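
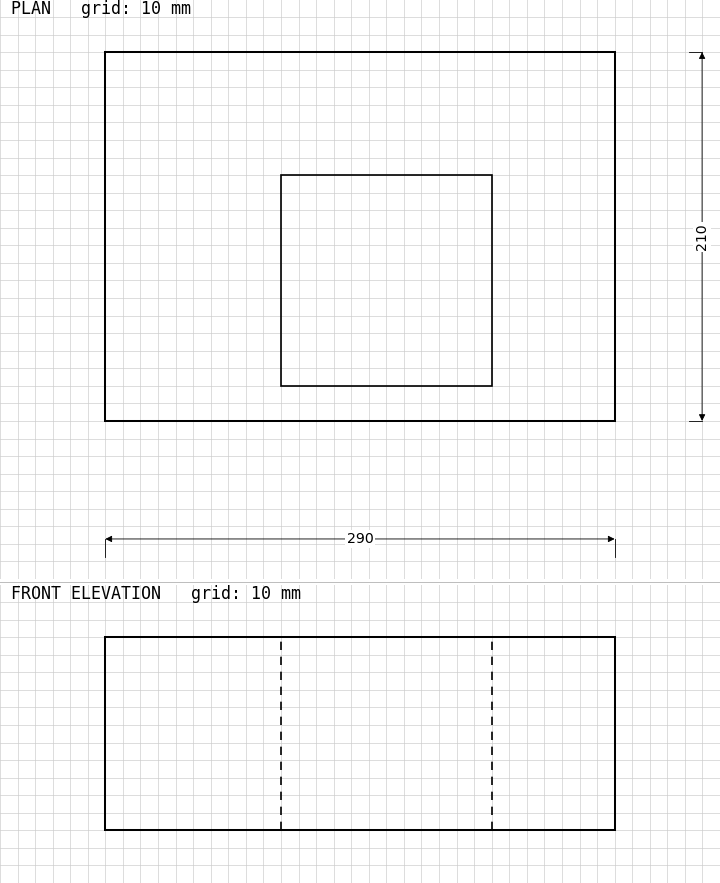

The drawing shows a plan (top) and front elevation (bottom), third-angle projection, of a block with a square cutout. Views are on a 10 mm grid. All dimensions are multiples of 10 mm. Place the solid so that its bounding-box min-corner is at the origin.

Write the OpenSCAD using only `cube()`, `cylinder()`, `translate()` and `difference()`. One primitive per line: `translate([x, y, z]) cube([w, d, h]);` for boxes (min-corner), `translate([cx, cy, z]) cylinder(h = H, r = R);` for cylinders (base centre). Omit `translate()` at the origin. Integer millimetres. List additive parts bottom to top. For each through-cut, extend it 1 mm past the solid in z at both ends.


difference() {
  cube([290, 210, 110]);
  translate([100, 20, -1]) cube([120, 120, 112]);
}


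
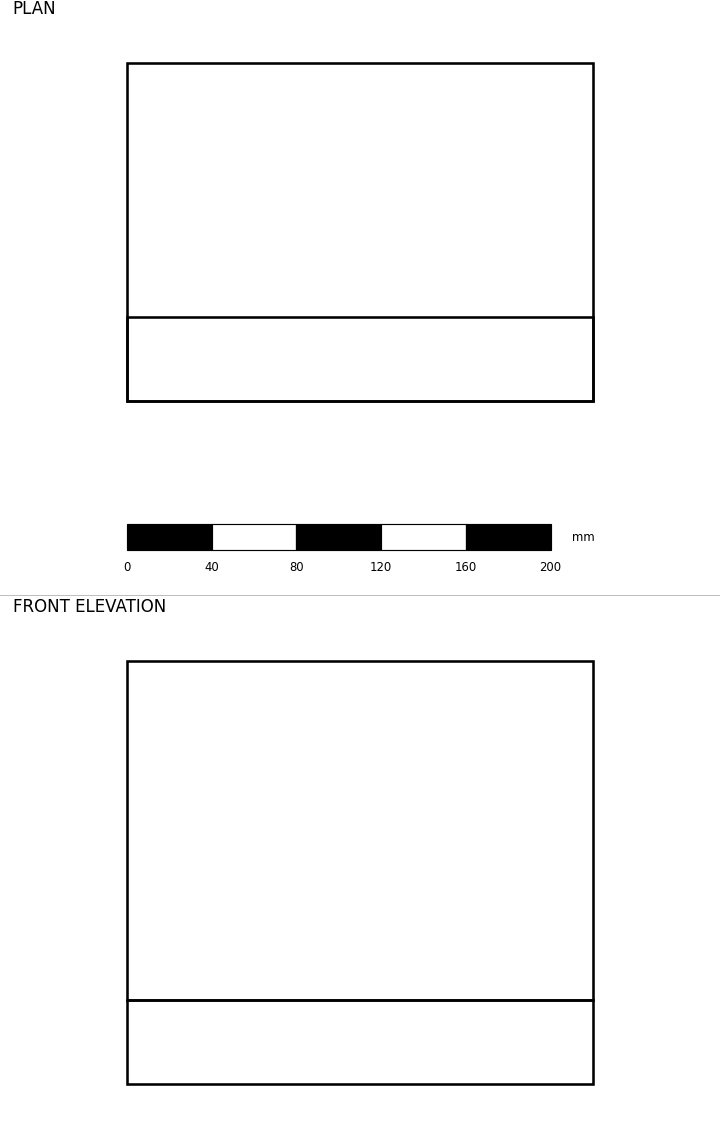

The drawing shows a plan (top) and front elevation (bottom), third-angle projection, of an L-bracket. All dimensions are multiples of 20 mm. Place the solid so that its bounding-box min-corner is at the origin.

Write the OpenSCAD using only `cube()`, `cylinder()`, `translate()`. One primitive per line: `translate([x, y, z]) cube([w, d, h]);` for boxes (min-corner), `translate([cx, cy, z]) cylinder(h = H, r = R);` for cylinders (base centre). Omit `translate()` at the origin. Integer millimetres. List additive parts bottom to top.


cube([220, 160, 40]);
translate([0, 0, 40]) cube([220, 40, 160]);


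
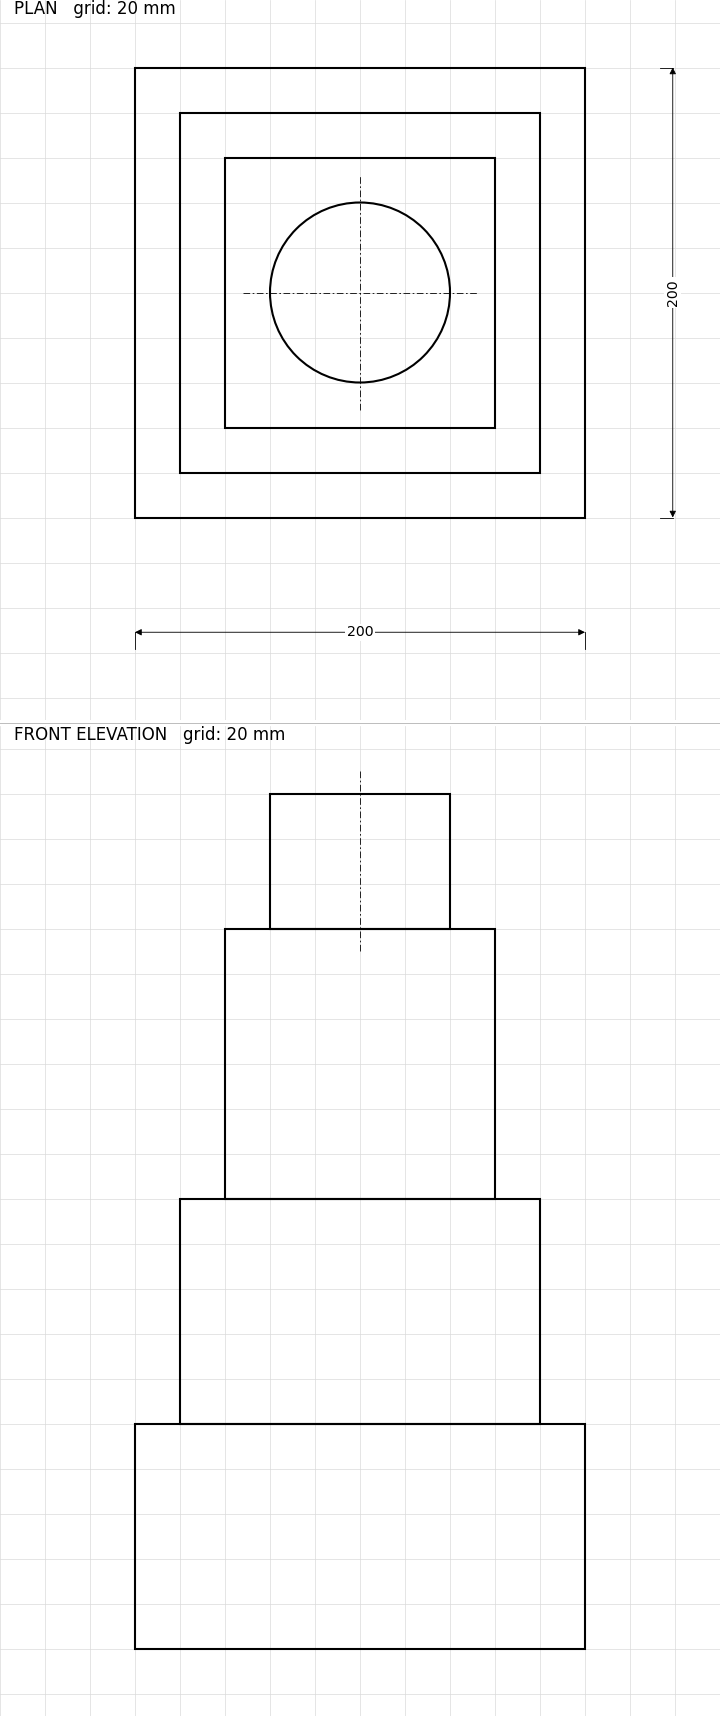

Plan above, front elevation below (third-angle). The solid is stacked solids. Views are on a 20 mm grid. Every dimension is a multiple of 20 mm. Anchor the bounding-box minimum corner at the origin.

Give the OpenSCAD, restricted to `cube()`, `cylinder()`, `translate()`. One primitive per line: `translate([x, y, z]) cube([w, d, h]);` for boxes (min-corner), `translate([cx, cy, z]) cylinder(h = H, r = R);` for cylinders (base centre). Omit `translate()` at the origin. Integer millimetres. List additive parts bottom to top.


cube([200, 200, 100]);
translate([20, 20, 100]) cube([160, 160, 100]);
translate([40, 40, 200]) cube([120, 120, 120]);
translate([100, 100, 320]) cylinder(h = 60, r = 40);


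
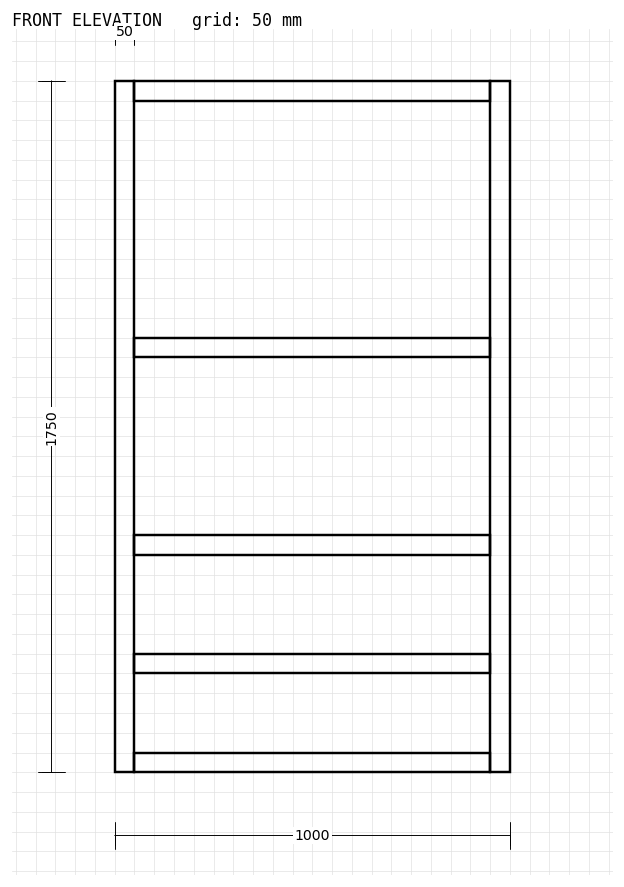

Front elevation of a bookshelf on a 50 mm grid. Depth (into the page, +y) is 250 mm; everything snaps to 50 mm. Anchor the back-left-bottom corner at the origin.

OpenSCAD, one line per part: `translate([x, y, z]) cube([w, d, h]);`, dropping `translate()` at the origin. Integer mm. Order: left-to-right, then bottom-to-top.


cube([50, 250, 1750]);
translate([50, 0, 0]) cube([900, 250, 50]);
translate([50, 0, 250]) cube([900, 250, 50]);
translate([50, 0, 550]) cube([900, 250, 50]);
translate([50, 0, 1050]) cube([900, 250, 50]);
translate([50, 0, 1700]) cube([900, 250, 50]);
translate([950, 0, 0]) cube([50, 250, 1750]);


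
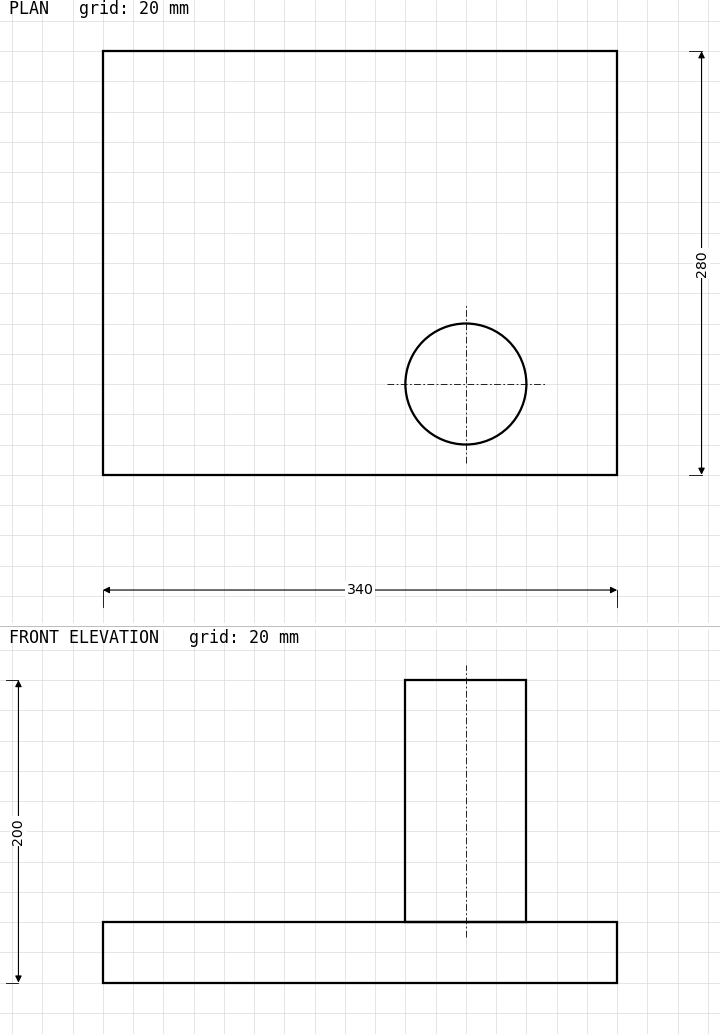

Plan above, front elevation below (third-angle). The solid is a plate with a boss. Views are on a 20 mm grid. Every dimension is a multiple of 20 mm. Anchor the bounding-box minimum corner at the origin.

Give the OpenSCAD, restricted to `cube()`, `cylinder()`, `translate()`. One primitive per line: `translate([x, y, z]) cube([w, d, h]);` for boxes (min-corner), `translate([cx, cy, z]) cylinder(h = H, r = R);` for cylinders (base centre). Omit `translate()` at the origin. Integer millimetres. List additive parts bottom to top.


cube([340, 280, 40]);
translate([240, 60, 40]) cylinder(h = 160, r = 40);


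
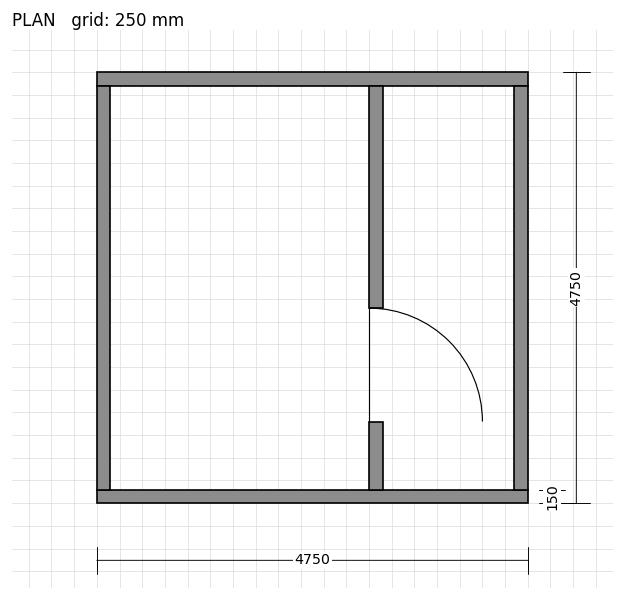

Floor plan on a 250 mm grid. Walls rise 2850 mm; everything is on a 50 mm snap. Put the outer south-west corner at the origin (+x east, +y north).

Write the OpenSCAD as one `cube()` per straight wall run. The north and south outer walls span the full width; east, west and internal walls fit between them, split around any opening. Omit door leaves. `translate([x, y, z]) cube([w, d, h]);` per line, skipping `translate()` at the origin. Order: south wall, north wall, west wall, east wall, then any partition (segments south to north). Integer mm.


cube([4750, 150, 2850]);
translate([0, 4600, 0]) cube([4750, 150, 2850]);
translate([0, 150, 0]) cube([150, 4450, 2850]);
translate([4600, 150, 0]) cube([150, 4450, 2850]);
translate([3000, 150, 0]) cube([150, 750, 2850]);
translate([3000, 2150, 0]) cube([150, 2450, 2850]);


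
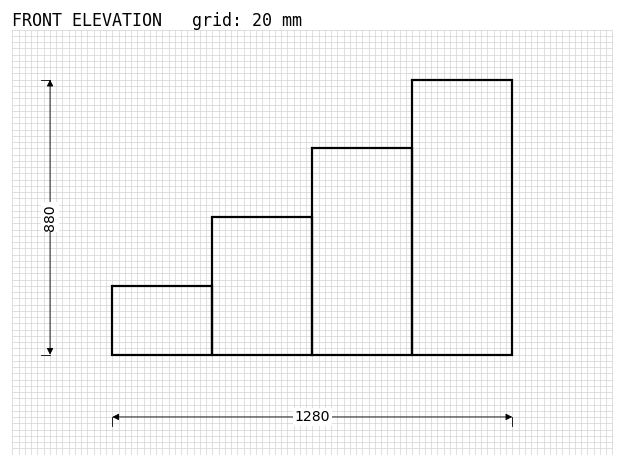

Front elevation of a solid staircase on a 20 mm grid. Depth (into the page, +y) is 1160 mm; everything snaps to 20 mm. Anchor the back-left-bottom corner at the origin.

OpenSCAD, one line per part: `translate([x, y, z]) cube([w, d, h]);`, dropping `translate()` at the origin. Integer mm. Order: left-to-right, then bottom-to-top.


cube([320, 1160, 220]);
translate([320, 0, 0]) cube([320, 1160, 440]);
translate([640, 0, 0]) cube([320, 1160, 660]);
translate([960, 0, 0]) cube([320, 1160, 880]);


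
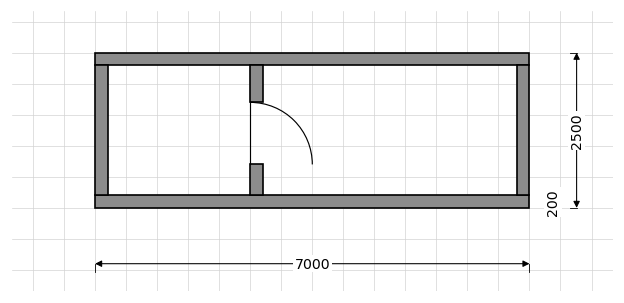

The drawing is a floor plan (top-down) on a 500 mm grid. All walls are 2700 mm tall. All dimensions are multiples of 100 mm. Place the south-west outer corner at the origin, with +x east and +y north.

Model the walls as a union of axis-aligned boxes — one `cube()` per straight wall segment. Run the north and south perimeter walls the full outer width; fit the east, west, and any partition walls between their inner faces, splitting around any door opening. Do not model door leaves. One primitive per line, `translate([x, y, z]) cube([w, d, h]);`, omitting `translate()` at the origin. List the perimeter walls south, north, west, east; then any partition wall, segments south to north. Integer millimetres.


cube([7000, 200, 2700]);
translate([0, 2300, 0]) cube([7000, 200, 2700]);
translate([0, 200, 0]) cube([200, 2100, 2700]);
translate([6800, 200, 0]) cube([200, 2100, 2700]);
translate([2500, 200, 0]) cube([200, 500, 2700]);
translate([2500, 1700, 0]) cube([200, 600, 2700]);


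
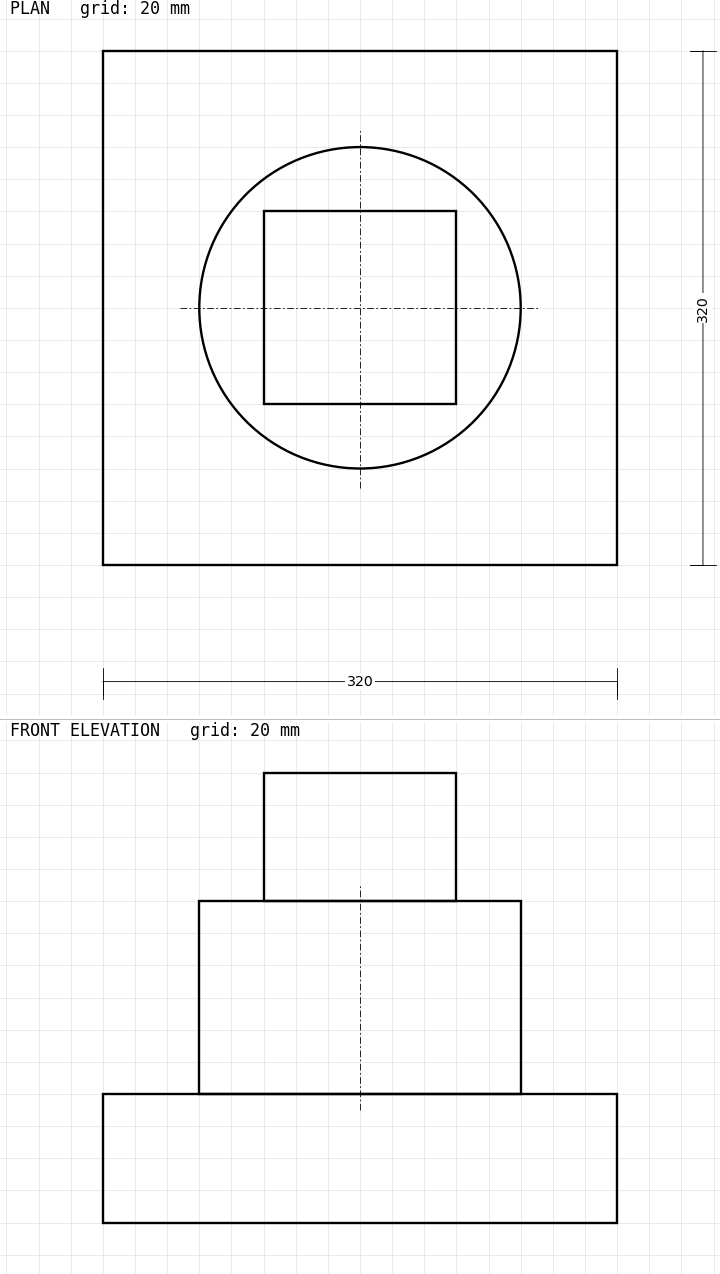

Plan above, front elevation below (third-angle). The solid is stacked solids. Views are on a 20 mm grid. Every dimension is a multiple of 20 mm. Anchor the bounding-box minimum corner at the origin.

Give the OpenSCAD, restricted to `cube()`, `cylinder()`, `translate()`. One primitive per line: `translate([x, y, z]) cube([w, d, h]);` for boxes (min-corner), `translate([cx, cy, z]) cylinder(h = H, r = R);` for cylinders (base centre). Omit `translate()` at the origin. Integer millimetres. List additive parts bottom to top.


cube([320, 320, 80]);
translate([160, 160, 80]) cylinder(h = 120, r = 100);
translate([100, 100, 200]) cube([120, 120, 80]);


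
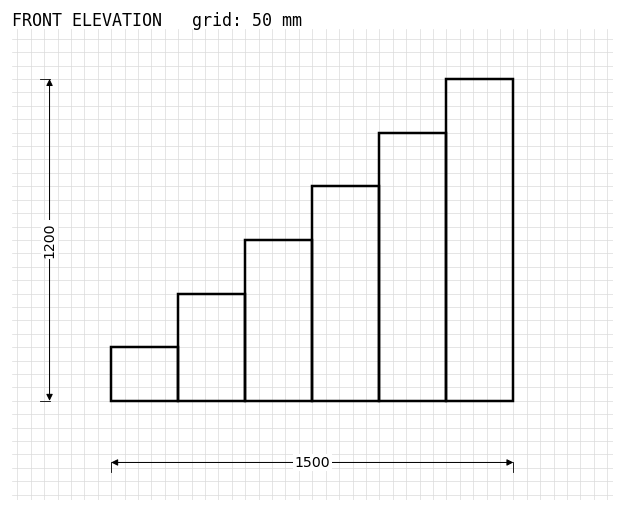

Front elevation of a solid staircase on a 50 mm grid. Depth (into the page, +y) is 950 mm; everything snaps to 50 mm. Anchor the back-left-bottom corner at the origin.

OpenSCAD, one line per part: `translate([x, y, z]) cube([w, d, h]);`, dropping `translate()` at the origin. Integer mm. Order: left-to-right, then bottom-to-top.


cube([250, 950, 200]);
translate([250, 0, 0]) cube([250, 950, 400]);
translate([500, 0, 0]) cube([250, 950, 600]);
translate([750, 0, 0]) cube([250, 950, 800]);
translate([1000, 0, 0]) cube([250, 950, 1000]);
translate([1250, 0, 0]) cube([250, 950, 1200]);


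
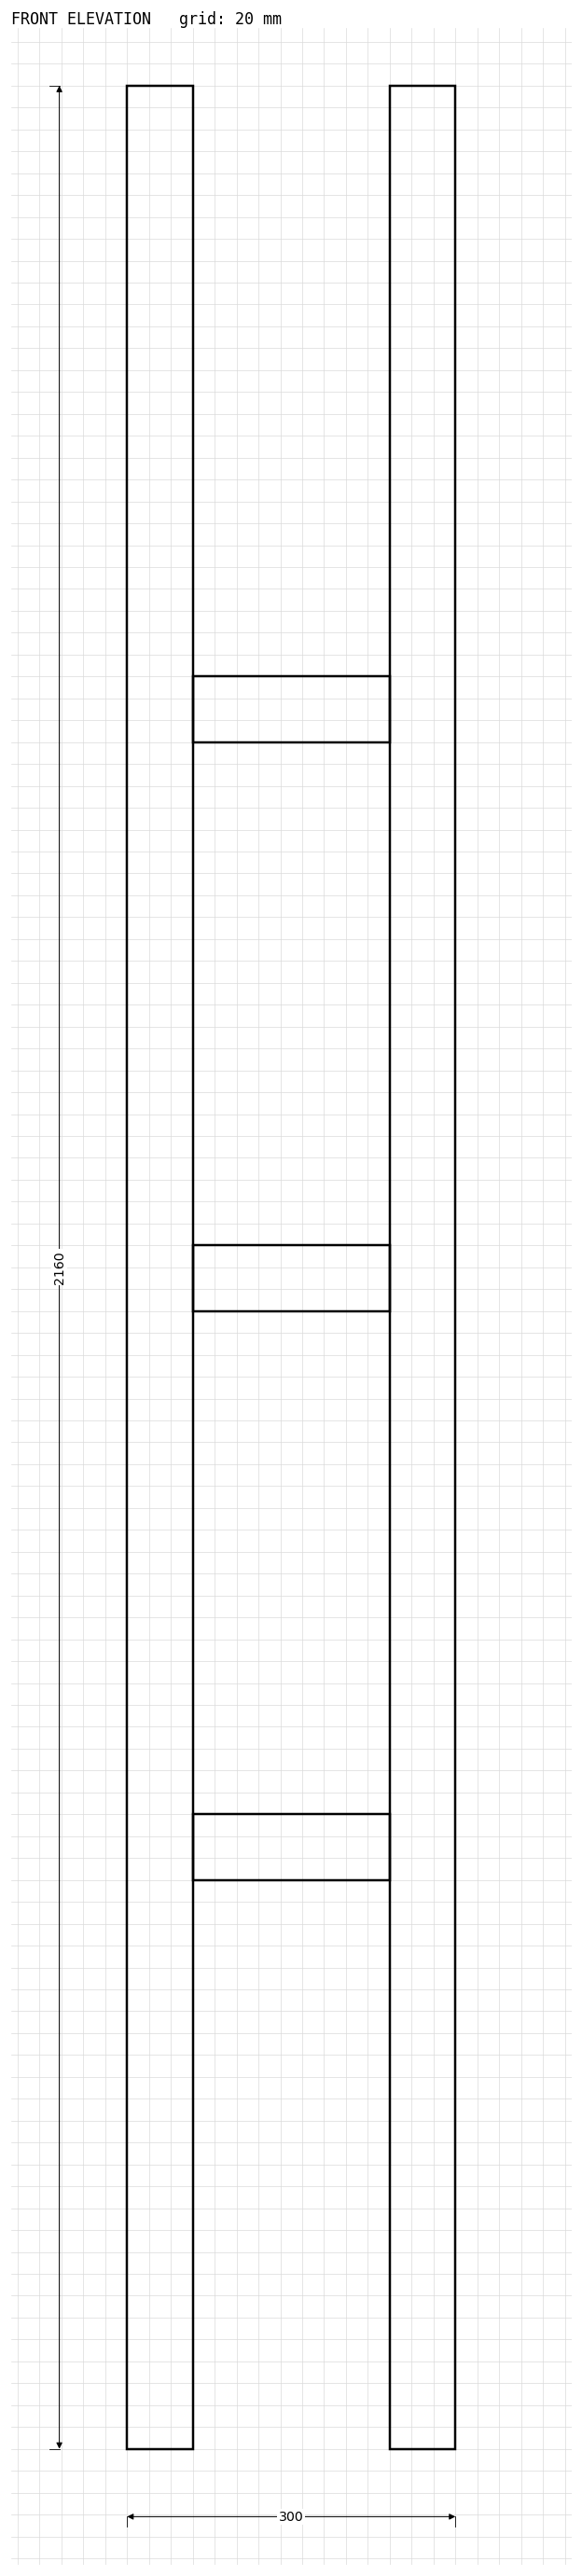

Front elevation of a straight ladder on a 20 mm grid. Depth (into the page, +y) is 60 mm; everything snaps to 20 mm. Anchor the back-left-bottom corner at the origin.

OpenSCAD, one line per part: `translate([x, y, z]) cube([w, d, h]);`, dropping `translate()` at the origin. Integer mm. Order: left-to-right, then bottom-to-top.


cube([60, 60, 2160]);
translate([60, 0, 520]) cube([180, 60, 60]);
translate([60, 0, 1040]) cube([180, 60, 60]);
translate([60, 0, 1560]) cube([180, 60, 60]);
translate([240, 0, 0]) cube([60, 60, 2160]);


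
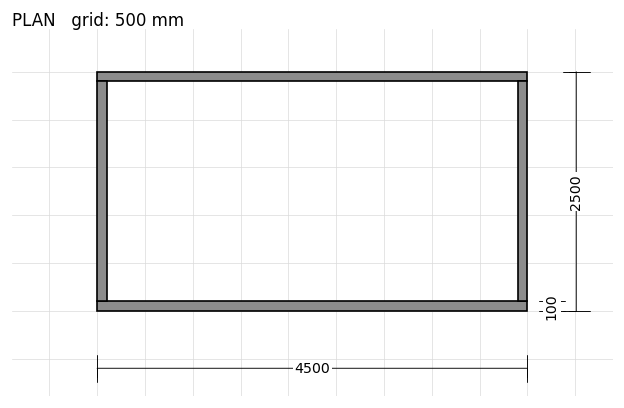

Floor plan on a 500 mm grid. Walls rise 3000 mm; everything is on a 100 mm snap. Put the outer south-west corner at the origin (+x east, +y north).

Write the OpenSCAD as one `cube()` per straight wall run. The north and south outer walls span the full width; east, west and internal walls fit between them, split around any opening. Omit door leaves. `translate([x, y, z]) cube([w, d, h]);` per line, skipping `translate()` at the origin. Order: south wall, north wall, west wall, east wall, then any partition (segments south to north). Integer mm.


cube([4500, 100, 3000]);
translate([0, 2400, 0]) cube([4500, 100, 3000]);
translate([0, 100, 0]) cube([100, 2300, 3000]);
translate([4400, 100, 0]) cube([100, 2300, 3000]);


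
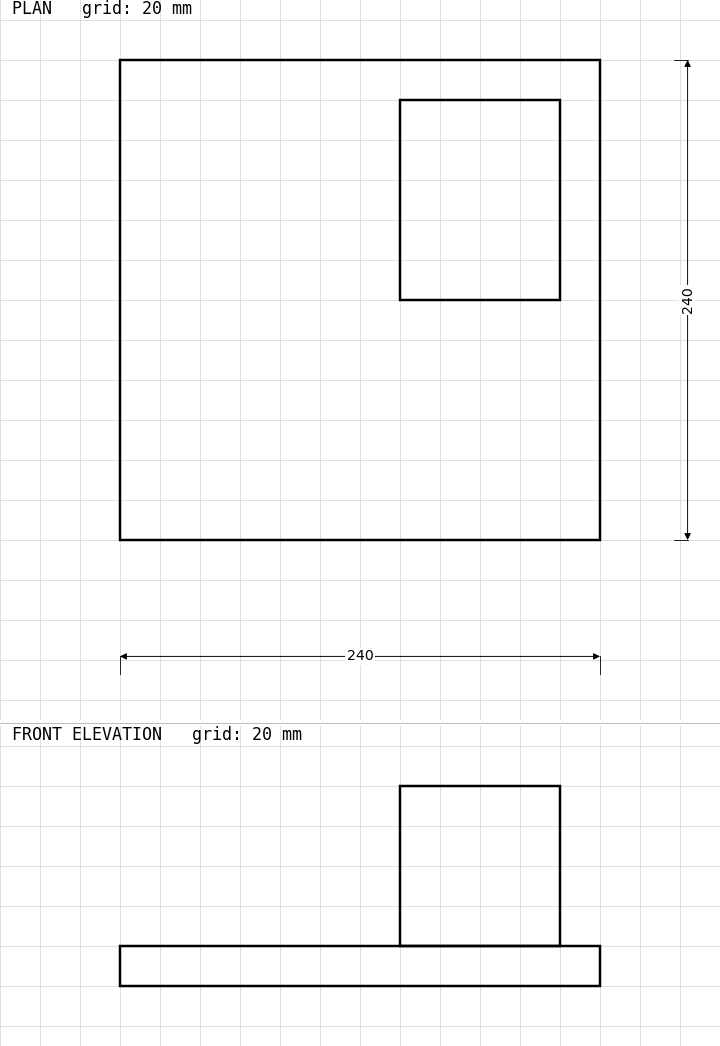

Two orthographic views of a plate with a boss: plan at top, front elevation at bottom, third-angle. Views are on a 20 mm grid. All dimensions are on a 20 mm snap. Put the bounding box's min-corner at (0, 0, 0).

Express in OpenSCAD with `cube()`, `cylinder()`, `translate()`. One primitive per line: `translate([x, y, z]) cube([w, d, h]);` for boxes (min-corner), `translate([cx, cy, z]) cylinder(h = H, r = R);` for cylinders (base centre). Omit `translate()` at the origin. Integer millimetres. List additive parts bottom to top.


cube([240, 240, 20]);
translate([140, 120, 20]) cube([80, 100, 80]);


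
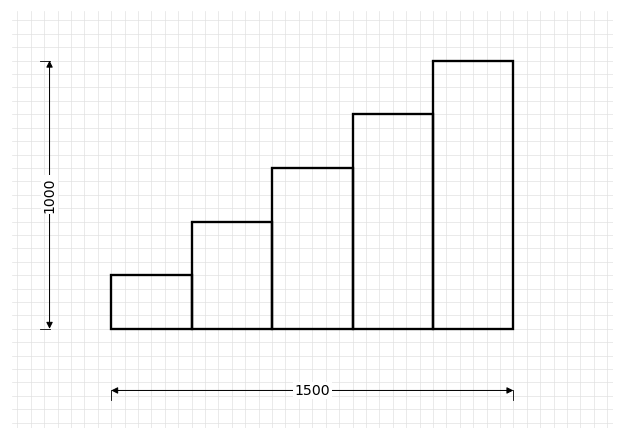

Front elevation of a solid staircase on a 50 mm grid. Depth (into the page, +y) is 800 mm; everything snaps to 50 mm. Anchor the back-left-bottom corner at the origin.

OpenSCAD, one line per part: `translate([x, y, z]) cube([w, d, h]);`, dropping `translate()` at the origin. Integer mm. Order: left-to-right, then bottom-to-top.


cube([300, 800, 200]);
translate([300, 0, 0]) cube([300, 800, 400]);
translate([600, 0, 0]) cube([300, 800, 600]);
translate([900, 0, 0]) cube([300, 800, 800]);
translate([1200, 0, 0]) cube([300, 800, 1000]);


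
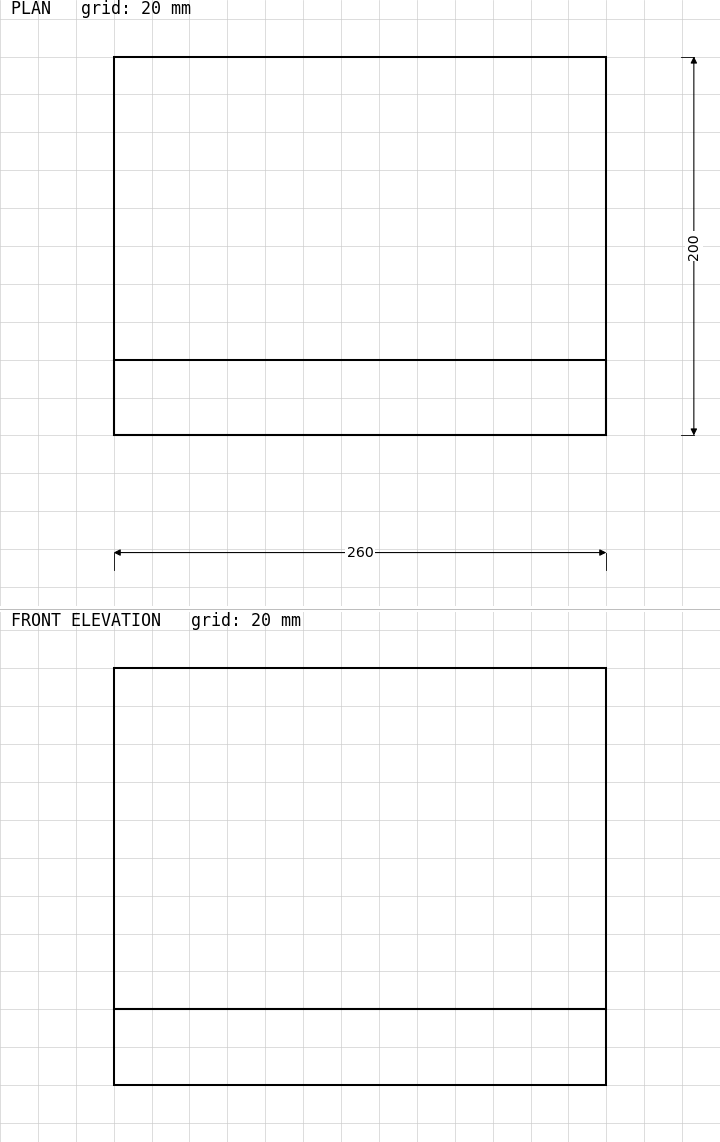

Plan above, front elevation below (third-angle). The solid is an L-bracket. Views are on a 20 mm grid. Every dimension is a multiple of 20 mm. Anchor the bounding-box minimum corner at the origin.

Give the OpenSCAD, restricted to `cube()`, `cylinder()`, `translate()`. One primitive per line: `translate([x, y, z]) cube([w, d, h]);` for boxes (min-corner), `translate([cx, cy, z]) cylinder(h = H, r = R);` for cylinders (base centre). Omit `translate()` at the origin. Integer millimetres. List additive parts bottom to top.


cube([260, 200, 40]);
translate([0, 0, 40]) cube([260, 40, 180]);


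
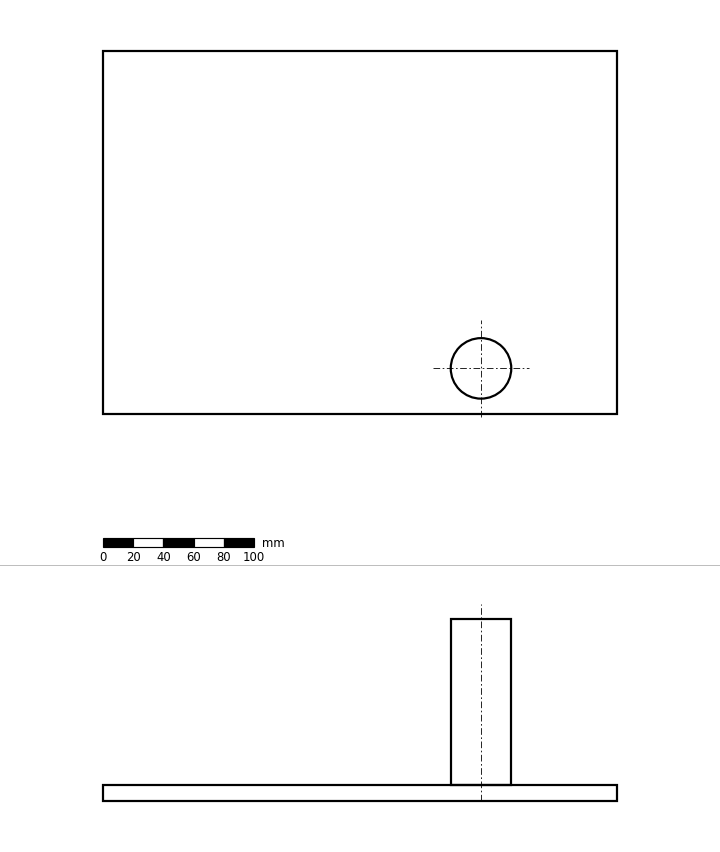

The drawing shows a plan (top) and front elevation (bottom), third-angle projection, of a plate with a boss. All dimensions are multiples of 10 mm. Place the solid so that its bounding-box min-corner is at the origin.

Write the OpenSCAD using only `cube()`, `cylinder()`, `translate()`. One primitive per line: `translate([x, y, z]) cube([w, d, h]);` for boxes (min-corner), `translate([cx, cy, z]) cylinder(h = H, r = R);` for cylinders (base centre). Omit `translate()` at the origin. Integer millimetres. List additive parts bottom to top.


cube([340, 240, 10]);
translate([250, 30, 10]) cylinder(h = 110, r = 20);


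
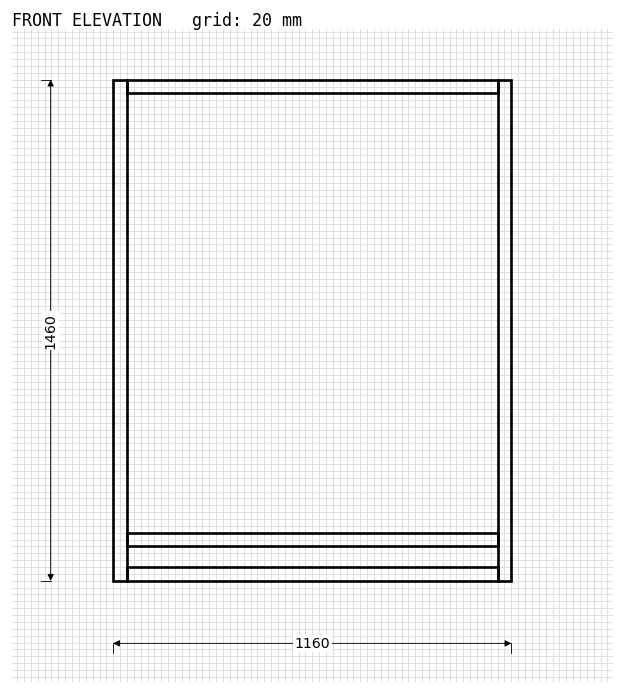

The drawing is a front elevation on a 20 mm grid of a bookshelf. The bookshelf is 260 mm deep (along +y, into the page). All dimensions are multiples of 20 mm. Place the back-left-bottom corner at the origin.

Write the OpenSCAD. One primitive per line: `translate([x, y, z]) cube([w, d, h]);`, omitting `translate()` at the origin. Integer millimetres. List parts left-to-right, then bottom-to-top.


cube([40, 260, 1460]);
translate([40, 0, 0]) cube([1080, 260, 40]);
translate([40, 0, 100]) cube([1080, 260, 40]);
translate([40, 0, 1420]) cube([1080, 260, 40]);
translate([1120, 0, 0]) cube([40, 260, 1460]);


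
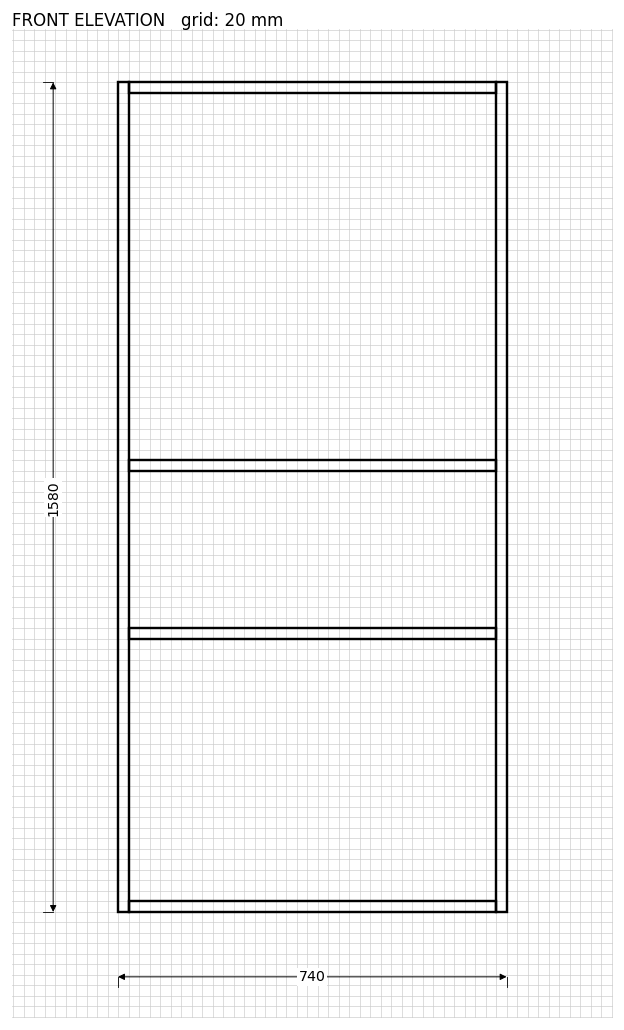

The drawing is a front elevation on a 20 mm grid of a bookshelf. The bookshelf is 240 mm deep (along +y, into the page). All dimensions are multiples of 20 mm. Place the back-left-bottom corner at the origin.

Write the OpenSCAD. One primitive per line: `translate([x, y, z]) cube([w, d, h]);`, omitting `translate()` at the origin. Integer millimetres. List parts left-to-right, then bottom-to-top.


cube([20, 240, 1580]);
translate([20, 0, 0]) cube([700, 240, 20]);
translate([20, 0, 520]) cube([700, 240, 20]);
translate([20, 0, 840]) cube([700, 240, 20]);
translate([20, 0, 1560]) cube([700, 240, 20]);
translate([720, 0, 0]) cube([20, 240, 1580]);


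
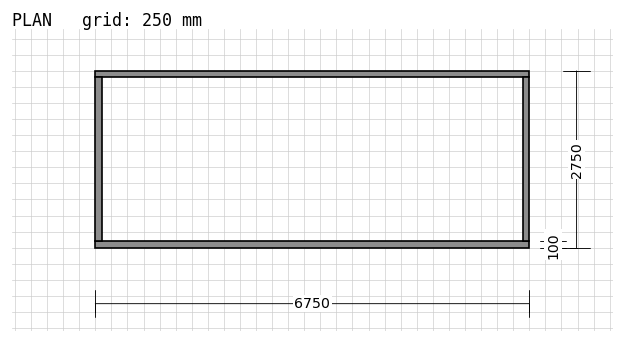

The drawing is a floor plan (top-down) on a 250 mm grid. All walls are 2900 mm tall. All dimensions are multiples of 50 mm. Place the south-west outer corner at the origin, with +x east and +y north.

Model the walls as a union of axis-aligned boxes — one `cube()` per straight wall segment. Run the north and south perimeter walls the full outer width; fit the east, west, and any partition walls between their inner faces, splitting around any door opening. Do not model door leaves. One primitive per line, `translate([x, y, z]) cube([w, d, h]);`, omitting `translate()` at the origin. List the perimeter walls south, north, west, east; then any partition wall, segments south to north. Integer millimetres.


cube([6750, 100, 2900]);
translate([0, 2650, 0]) cube([6750, 100, 2900]);
translate([0, 100, 0]) cube([100, 2550, 2900]);
translate([6650, 100, 0]) cube([100, 2550, 2900]);


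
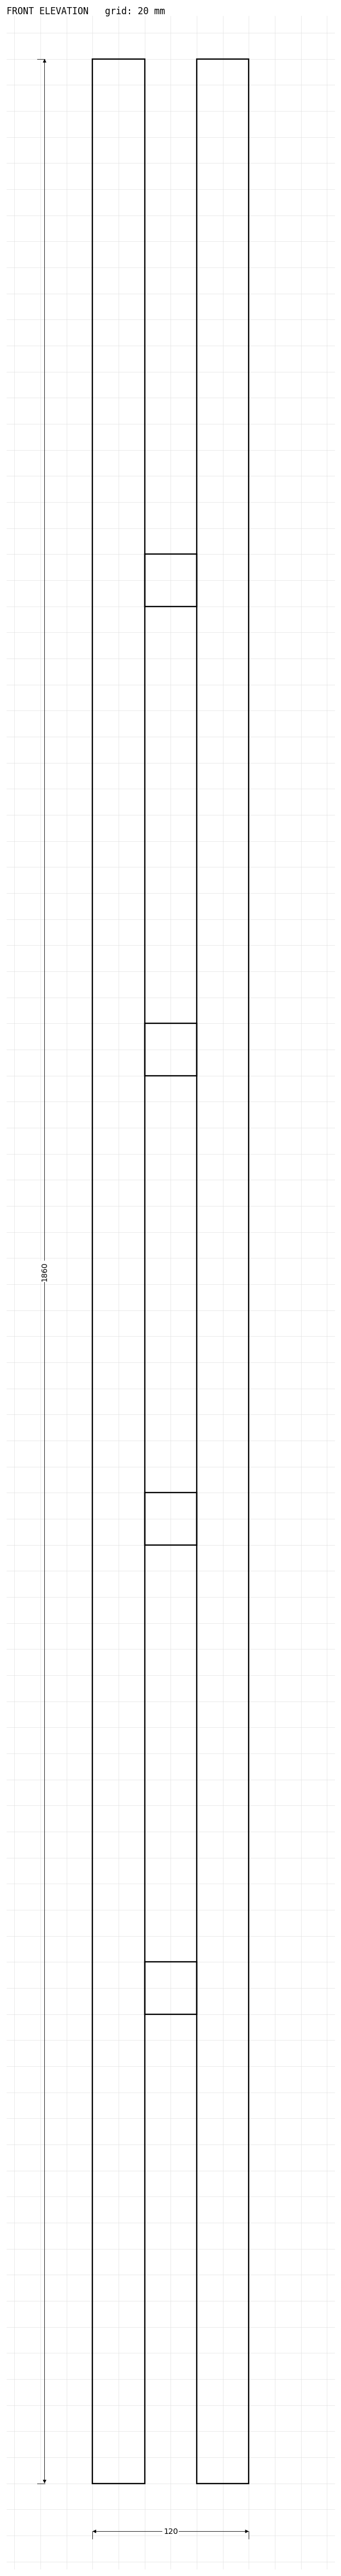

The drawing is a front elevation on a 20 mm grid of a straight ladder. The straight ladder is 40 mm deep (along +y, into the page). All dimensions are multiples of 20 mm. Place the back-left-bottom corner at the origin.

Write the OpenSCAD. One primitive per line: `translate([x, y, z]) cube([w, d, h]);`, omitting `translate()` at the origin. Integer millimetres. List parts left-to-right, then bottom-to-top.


cube([40, 40, 1860]);
translate([40, 0, 360]) cube([40, 40, 40]);
translate([40, 0, 720]) cube([40, 40, 40]);
translate([40, 0, 1080]) cube([40, 40, 40]);
translate([40, 0, 1440]) cube([40, 40, 40]);
translate([80, 0, 0]) cube([40, 40, 1860]);


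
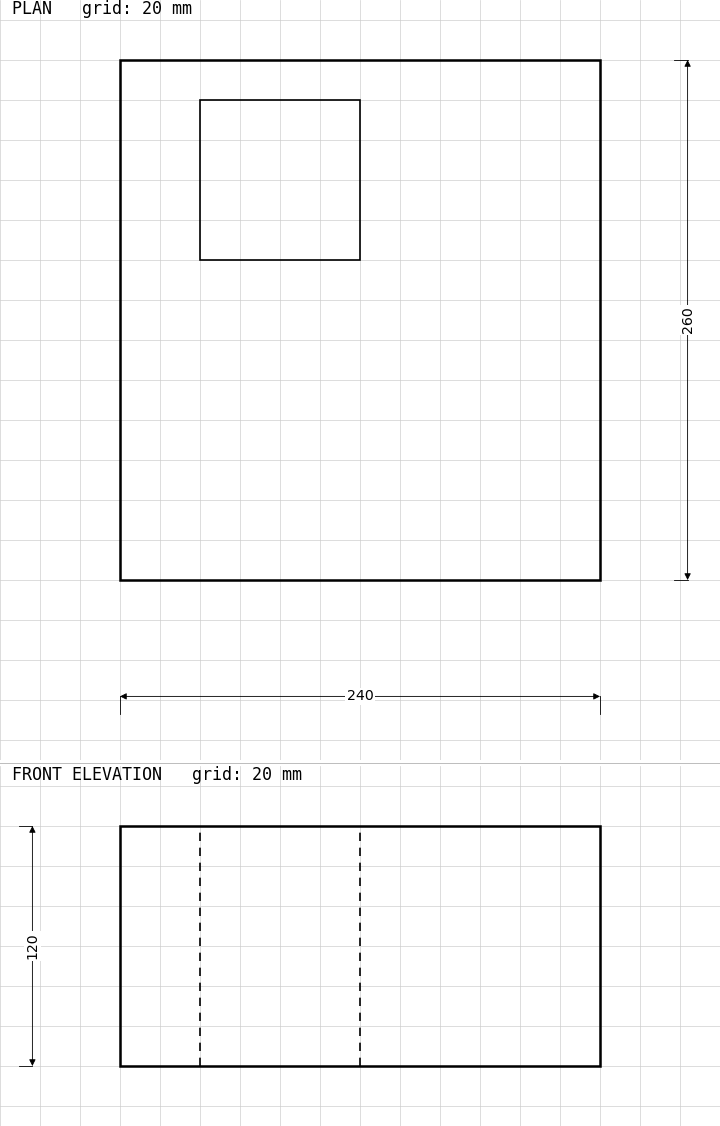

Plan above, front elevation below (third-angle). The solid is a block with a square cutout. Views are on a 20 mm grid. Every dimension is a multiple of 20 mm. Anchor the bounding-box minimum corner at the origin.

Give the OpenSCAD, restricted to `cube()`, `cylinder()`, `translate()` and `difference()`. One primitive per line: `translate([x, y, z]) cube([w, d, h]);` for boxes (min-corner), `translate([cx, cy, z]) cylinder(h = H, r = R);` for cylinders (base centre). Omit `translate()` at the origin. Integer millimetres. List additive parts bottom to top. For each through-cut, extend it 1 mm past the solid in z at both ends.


difference() {
  cube([240, 260, 120]);
  translate([40, 160, -1]) cube([80, 80, 122]);
}


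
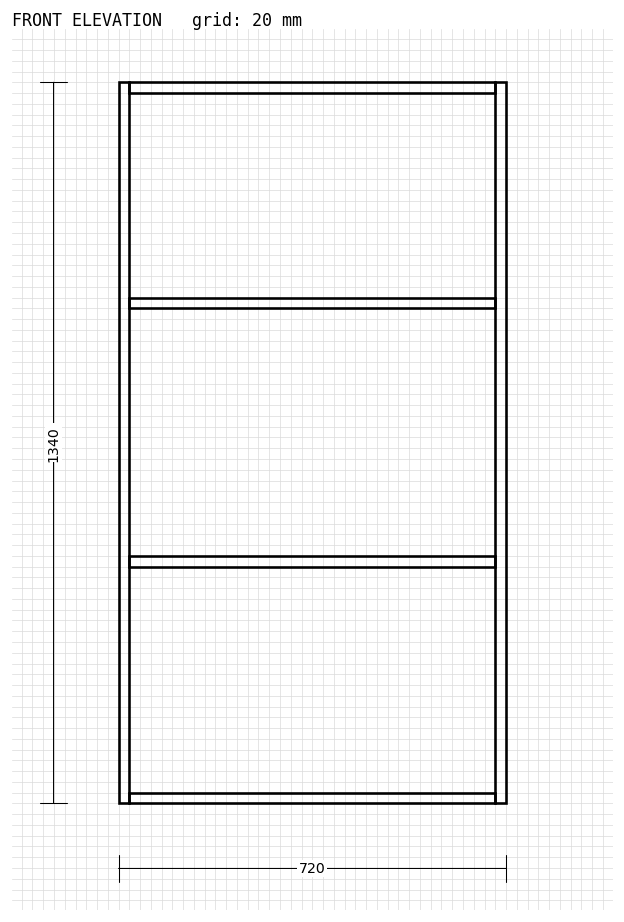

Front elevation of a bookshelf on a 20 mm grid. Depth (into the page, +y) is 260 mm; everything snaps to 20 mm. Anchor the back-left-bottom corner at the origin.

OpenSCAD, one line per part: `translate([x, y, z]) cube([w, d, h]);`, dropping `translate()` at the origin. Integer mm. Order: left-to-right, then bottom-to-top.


cube([20, 260, 1340]);
translate([20, 0, 0]) cube([680, 260, 20]);
translate([20, 0, 440]) cube([680, 260, 20]);
translate([20, 0, 920]) cube([680, 260, 20]);
translate([20, 0, 1320]) cube([680, 260, 20]);
translate([700, 0, 0]) cube([20, 260, 1340]);


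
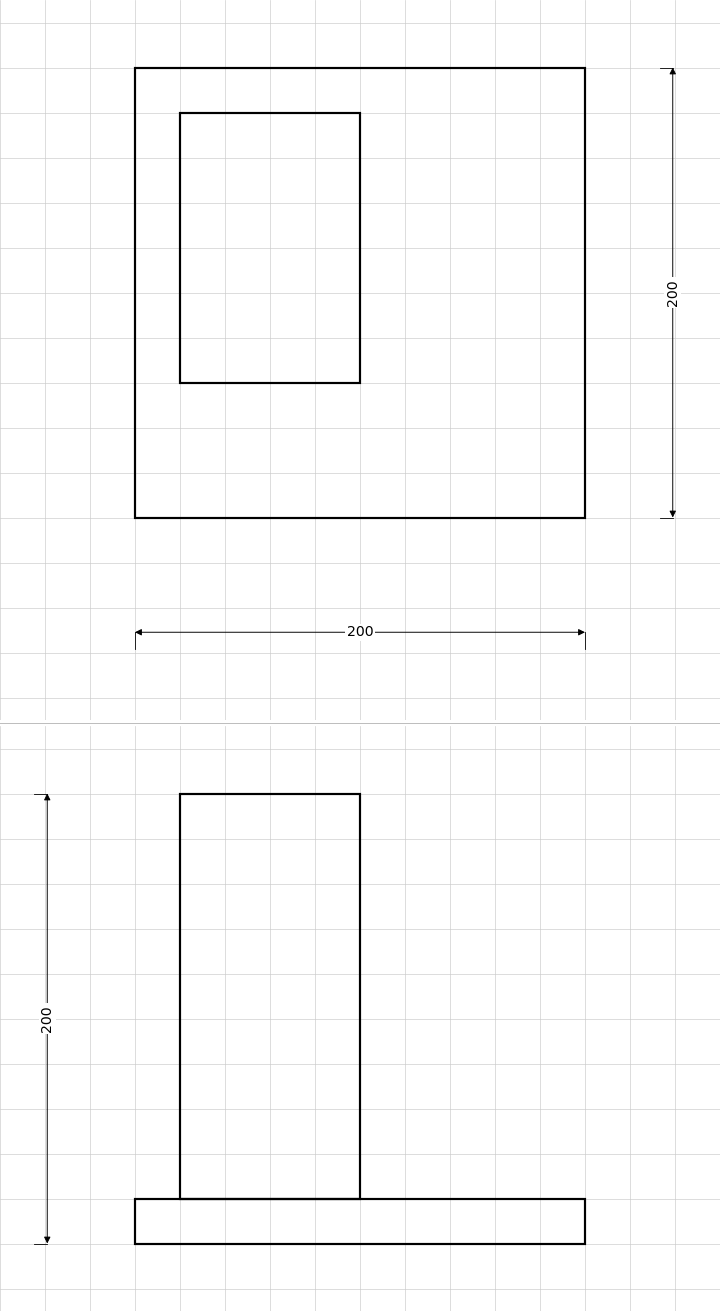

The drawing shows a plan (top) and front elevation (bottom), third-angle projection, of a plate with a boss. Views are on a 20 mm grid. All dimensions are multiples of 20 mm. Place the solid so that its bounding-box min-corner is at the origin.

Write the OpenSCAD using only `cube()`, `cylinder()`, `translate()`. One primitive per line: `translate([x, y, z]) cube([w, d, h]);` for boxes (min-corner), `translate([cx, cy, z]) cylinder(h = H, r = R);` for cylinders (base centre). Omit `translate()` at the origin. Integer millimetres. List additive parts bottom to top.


cube([200, 200, 20]);
translate([20, 60, 20]) cube([80, 120, 180]);


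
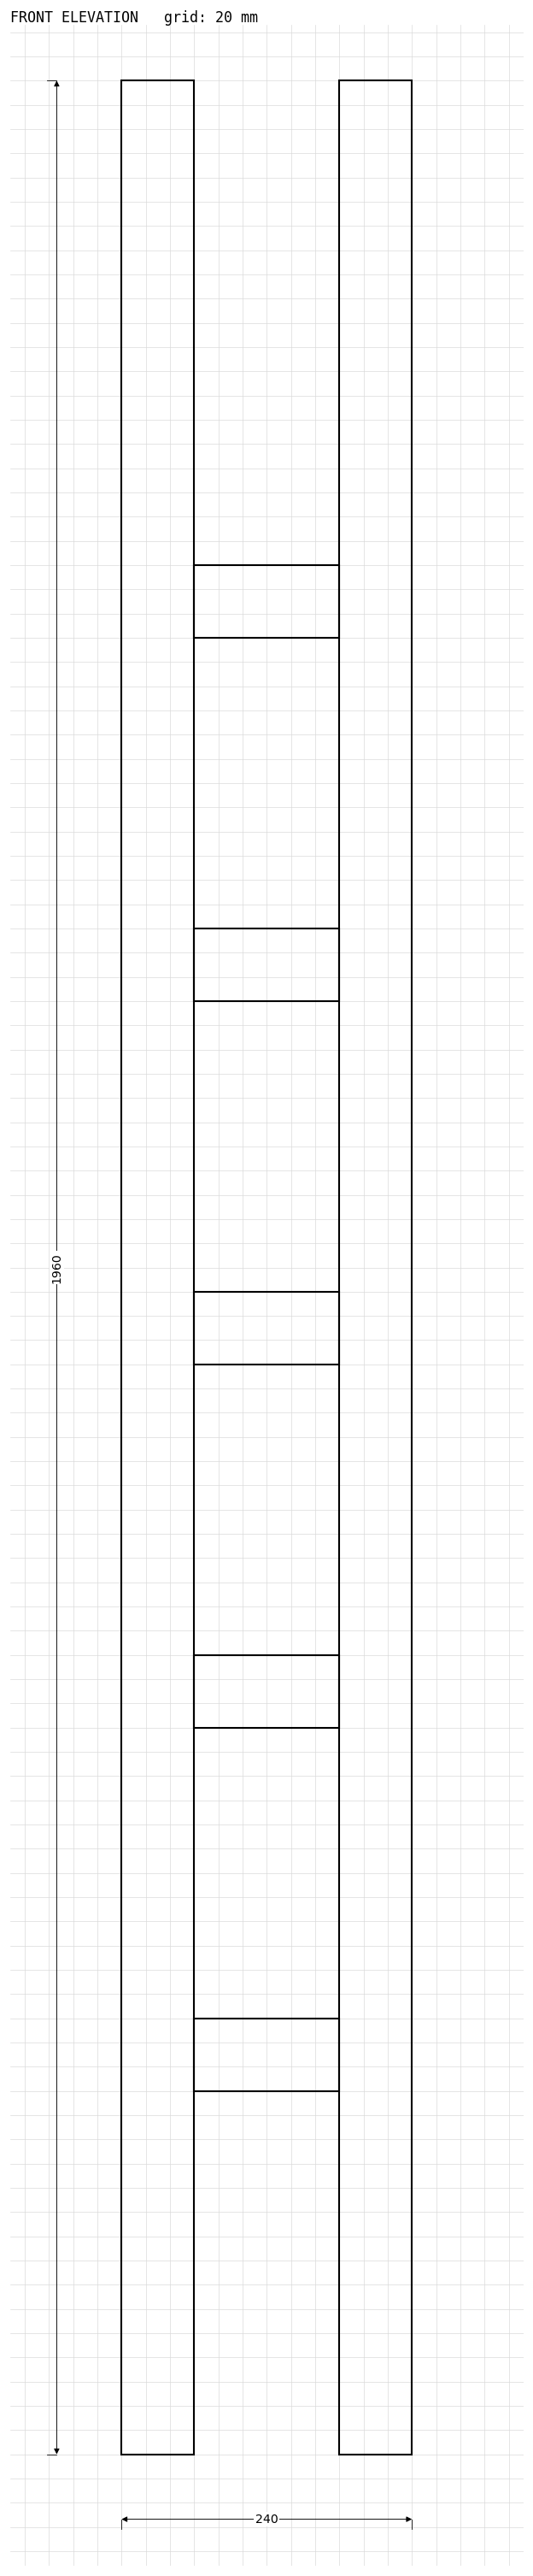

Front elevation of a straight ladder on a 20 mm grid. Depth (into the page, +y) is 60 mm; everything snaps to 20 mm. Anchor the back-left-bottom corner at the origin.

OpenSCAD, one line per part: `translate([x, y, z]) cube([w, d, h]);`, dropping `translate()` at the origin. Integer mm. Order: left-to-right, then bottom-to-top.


cube([60, 60, 1960]);
translate([60, 0, 300]) cube([120, 60, 60]);
translate([60, 0, 600]) cube([120, 60, 60]);
translate([60, 0, 900]) cube([120, 60, 60]);
translate([60, 0, 1200]) cube([120, 60, 60]);
translate([60, 0, 1500]) cube([120, 60, 60]);
translate([180, 0, 0]) cube([60, 60, 1960]);


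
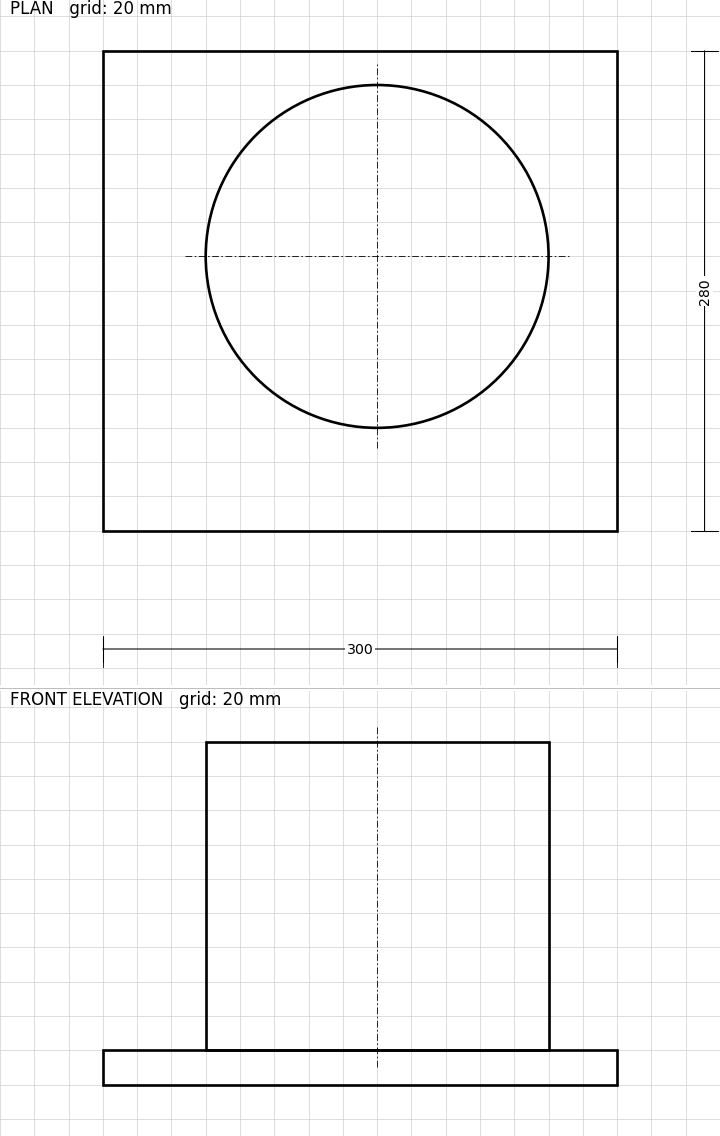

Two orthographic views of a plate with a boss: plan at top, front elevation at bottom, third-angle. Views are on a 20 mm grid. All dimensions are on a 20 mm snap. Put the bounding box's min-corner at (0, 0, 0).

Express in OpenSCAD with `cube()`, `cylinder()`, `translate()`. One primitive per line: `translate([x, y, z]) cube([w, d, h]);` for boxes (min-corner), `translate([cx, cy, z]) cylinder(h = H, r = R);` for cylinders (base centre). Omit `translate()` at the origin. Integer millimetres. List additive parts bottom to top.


cube([300, 280, 20]);
translate([160, 160, 20]) cylinder(h = 180, r = 100);


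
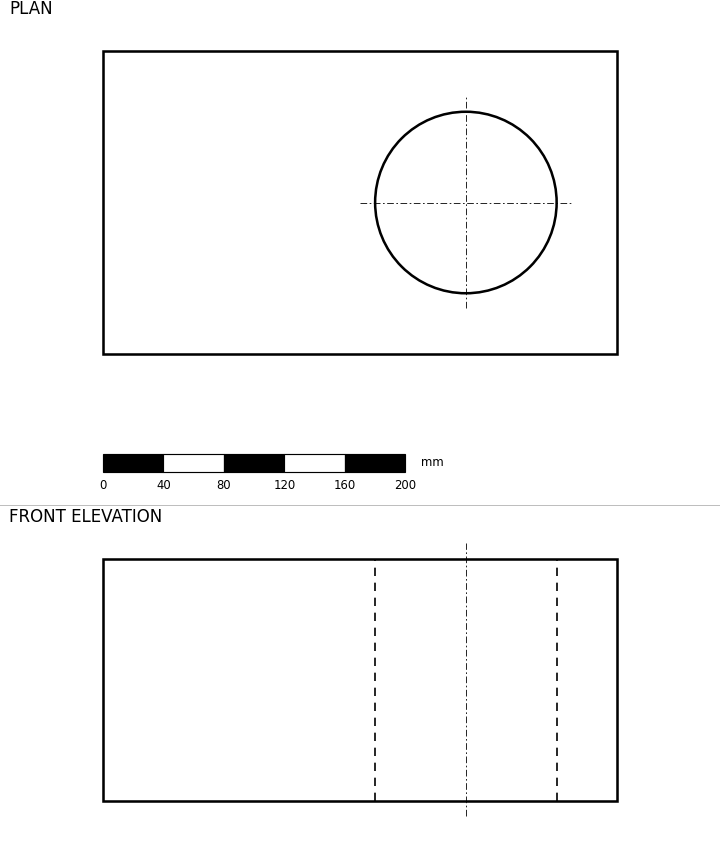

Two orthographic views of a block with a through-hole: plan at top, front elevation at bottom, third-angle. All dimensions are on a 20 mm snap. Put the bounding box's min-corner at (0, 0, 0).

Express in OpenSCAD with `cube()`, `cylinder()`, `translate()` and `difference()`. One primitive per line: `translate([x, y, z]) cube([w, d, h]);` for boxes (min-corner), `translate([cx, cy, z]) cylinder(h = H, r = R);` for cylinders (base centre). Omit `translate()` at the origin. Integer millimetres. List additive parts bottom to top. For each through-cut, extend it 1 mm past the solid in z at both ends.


difference() {
  cube([340, 200, 160]);
  translate([240, 100, -1]) cylinder(h = 162, r = 60);
}


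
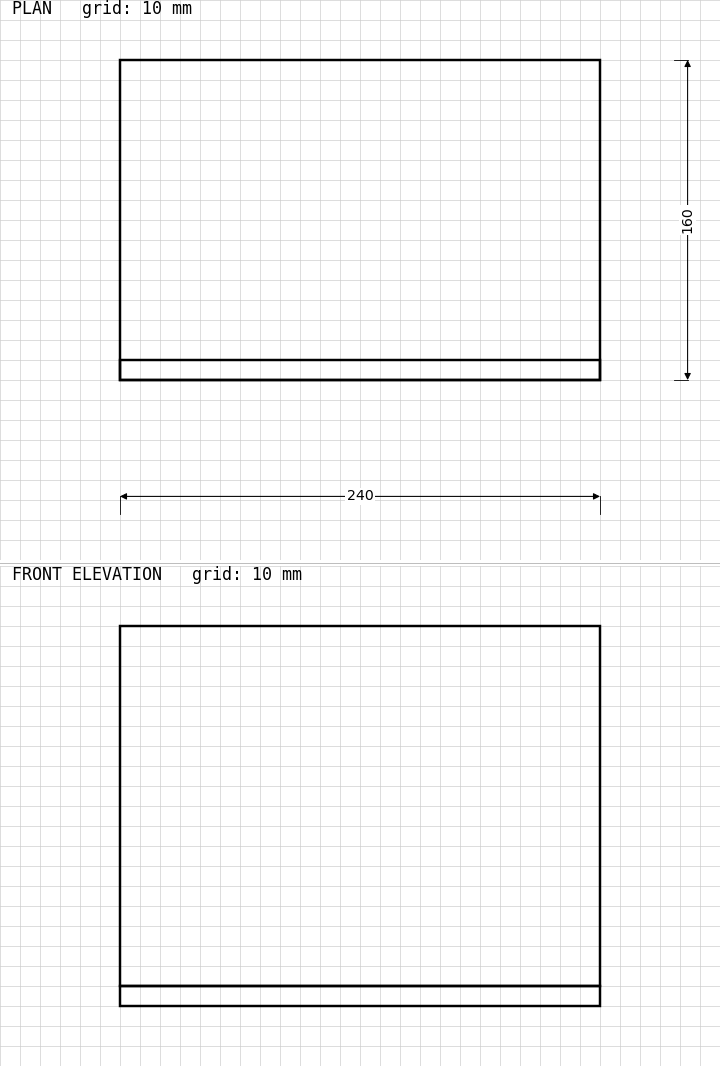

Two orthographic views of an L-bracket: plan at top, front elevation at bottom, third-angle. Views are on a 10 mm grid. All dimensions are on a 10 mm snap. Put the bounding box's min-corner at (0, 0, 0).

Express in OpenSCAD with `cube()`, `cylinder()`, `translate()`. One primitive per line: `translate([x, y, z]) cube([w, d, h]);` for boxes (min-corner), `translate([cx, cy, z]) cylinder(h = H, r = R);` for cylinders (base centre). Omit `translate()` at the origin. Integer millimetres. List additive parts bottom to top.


cube([240, 160, 10]);
translate([0, 0, 10]) cube([240, 10, 180]);


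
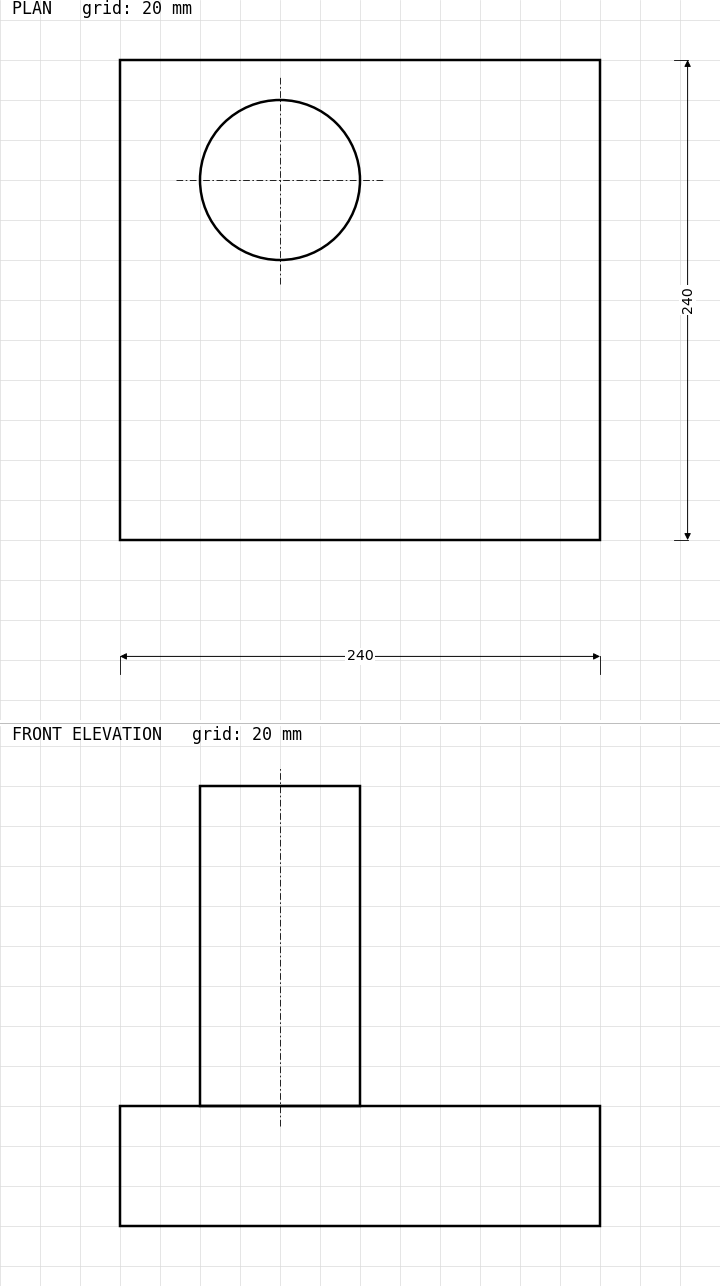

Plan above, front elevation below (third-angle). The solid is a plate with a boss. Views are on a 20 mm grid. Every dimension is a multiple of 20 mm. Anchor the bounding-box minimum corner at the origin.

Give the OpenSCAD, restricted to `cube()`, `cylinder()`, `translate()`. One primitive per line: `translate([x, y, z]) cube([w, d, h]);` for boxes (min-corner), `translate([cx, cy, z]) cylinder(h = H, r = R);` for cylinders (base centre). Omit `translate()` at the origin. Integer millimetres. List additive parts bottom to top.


cube([240, 240, 60]);
translate([80, 180, 60]) cylinder(h = 160, r = 40);


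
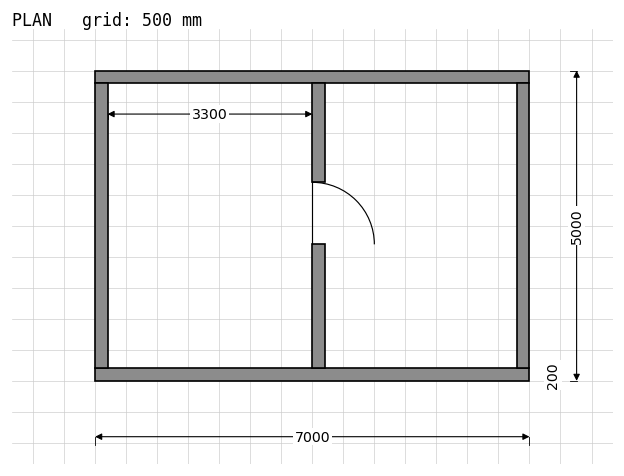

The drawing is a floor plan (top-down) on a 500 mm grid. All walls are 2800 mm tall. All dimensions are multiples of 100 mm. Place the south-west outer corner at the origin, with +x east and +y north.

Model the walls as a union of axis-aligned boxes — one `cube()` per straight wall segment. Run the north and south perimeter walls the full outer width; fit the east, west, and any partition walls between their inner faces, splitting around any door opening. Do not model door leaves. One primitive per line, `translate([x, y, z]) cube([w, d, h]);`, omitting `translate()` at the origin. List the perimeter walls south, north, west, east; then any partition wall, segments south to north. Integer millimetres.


cube([7000, 200, 2800]);
translate([0, 4800, 0]) cube([7000, 200, 2800]);
translate([0, 200, 0]) cube([200, 4600, 2800]);
translate([6800, 200, 0]) cube([200, 4600, 2800]);
translate([3500, 200, 0]) cube([200, 2000, 2800]);
translate([3500, 3200, 0]) cube([200, 1600, 2800]);


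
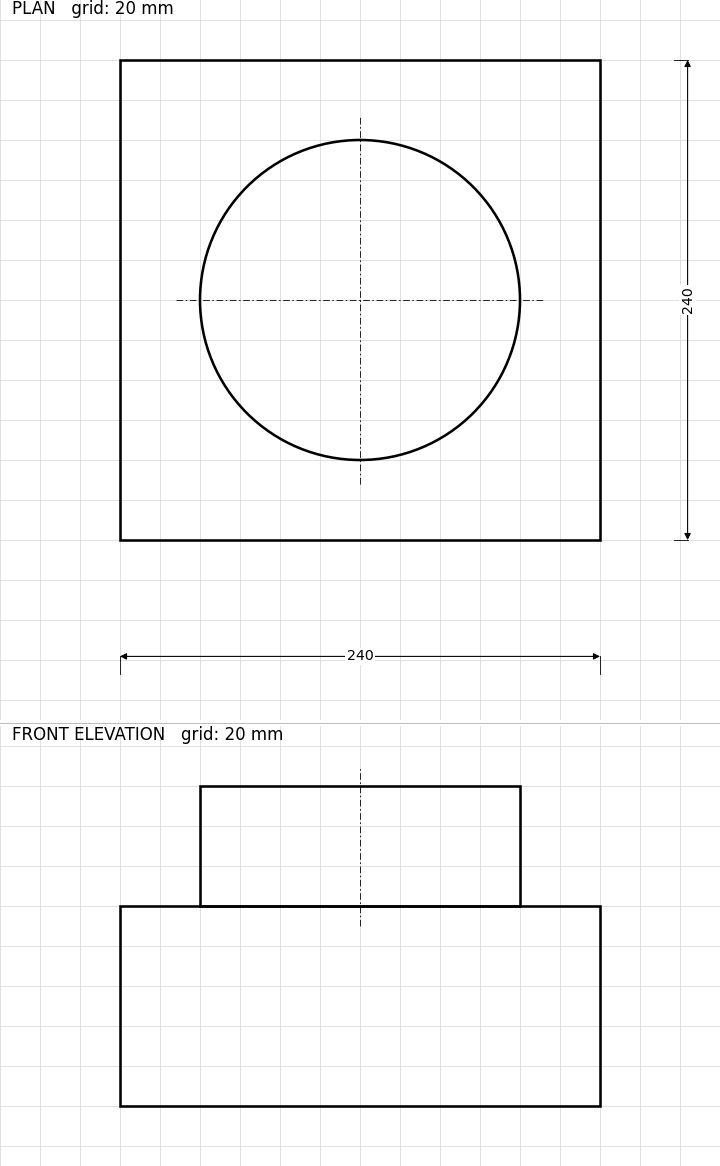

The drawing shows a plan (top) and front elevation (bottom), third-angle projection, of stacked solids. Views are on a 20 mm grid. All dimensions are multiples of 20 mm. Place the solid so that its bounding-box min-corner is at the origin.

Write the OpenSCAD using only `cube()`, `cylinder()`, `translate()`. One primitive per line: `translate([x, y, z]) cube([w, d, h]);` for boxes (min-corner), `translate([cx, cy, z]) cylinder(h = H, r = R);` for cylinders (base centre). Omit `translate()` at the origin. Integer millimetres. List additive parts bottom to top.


cube([240, 240, 100]);
translate([120, 120, 100]) cylinder(h = 60, r = 80);


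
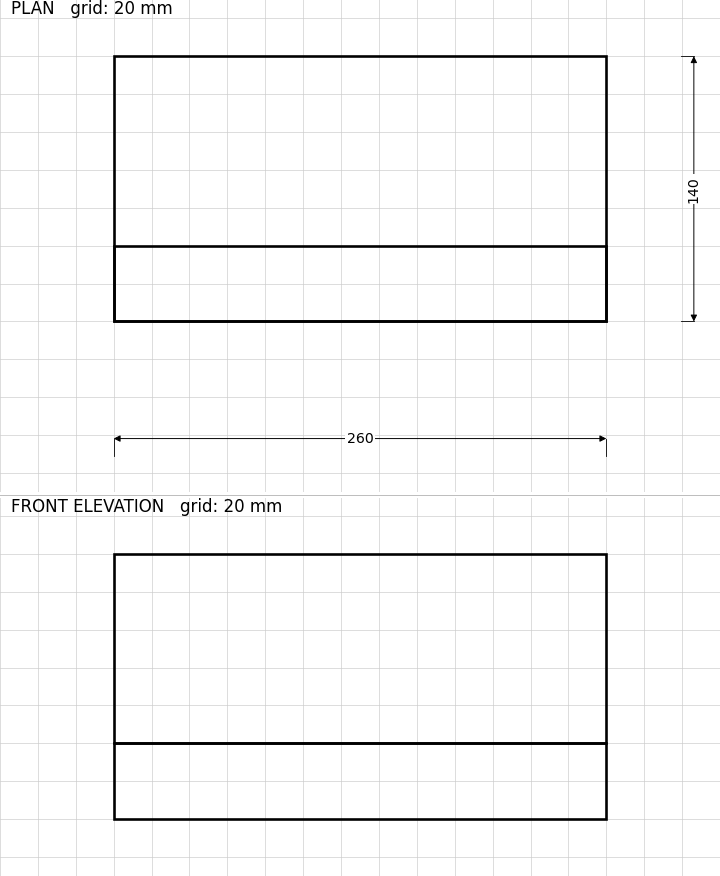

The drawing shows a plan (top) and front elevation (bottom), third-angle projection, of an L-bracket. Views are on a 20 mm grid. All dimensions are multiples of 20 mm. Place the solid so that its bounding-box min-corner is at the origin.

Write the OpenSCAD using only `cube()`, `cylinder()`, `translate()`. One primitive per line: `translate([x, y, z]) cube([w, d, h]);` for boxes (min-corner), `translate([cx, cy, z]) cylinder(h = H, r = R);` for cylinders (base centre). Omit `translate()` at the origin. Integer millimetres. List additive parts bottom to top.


cube([260, 140, 40]);
translate([0, 0, 40]) cube([260, 40, 100]);


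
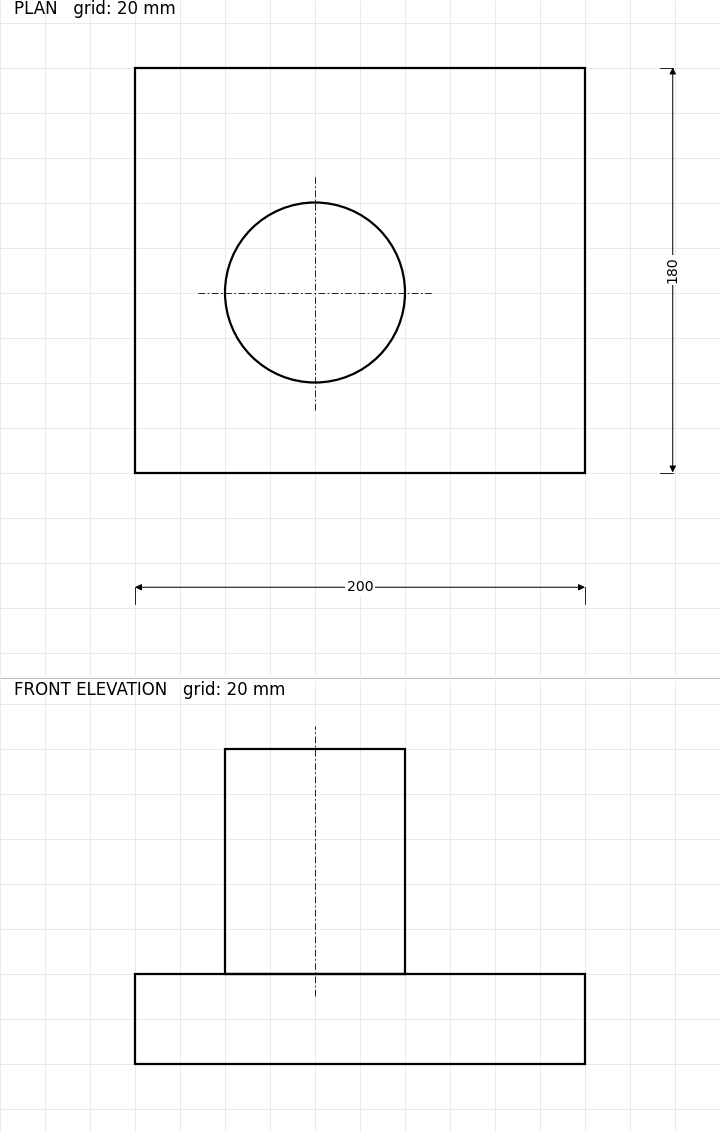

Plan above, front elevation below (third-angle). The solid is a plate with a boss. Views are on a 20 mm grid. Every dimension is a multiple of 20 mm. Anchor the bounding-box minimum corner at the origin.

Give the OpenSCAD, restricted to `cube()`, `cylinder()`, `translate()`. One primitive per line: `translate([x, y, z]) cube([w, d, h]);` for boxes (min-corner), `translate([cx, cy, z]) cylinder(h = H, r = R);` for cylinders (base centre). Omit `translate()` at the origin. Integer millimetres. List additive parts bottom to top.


cube([200, 180, 40]);
translate([80, 80, 40]) cylinder(h = 100, r = 40);


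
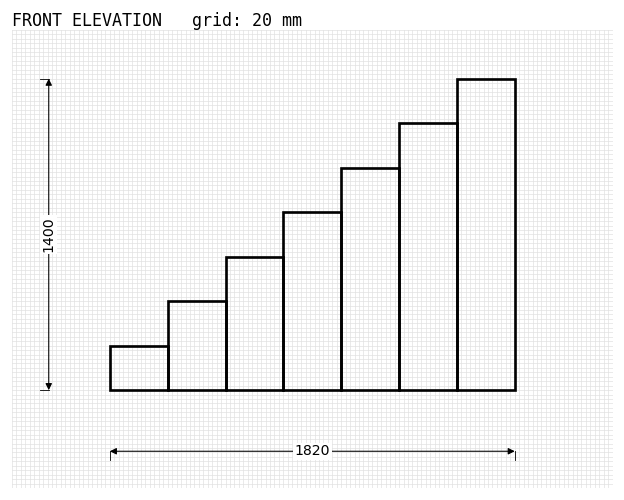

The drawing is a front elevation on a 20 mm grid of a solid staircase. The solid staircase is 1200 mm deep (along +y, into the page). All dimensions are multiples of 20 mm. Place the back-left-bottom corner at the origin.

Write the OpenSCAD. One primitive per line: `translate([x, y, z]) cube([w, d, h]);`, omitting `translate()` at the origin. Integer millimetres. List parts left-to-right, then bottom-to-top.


cube([260, 1200, 200]);
translate([260, 0, 0]) cube([260, 1200, 400]);
translate([520, 0, 0]) cube([260, 1200, 600]);
translate([780, 0, 0]) cube([260, 1200, 800]);
translate([1040, 0, 0]) cube([260, 1200, 1000]);
translate([1300, 0, 0]) cube([260, 1200, 1200]);
translate([1560, 0, 0]) cube([260, 1200, 1400]);


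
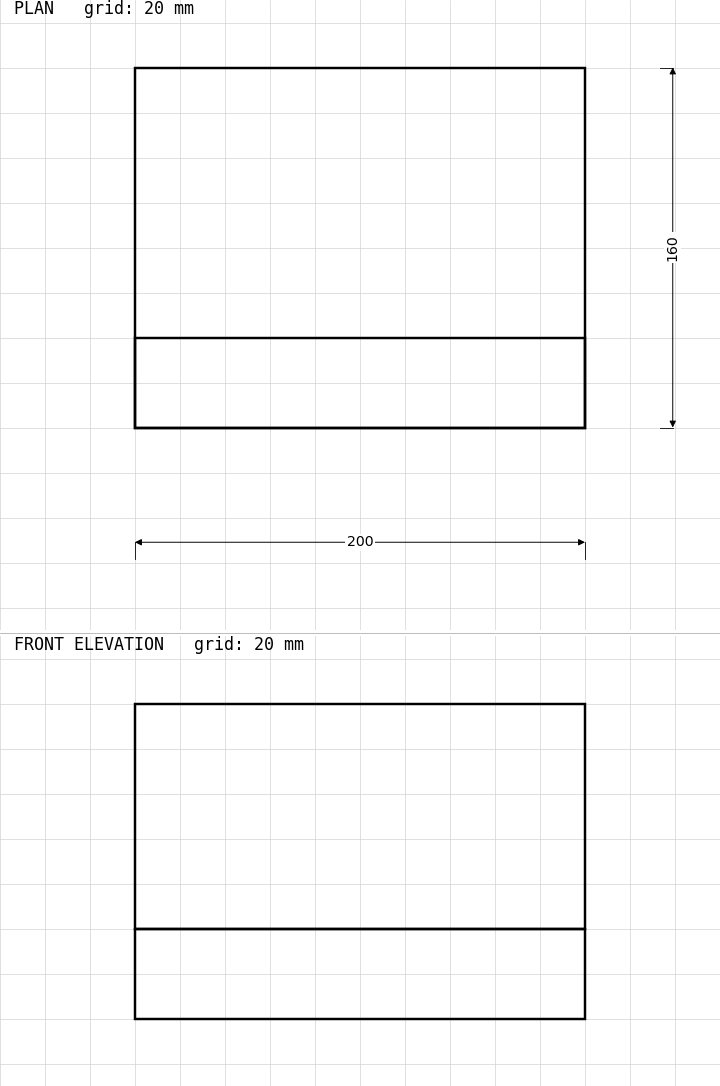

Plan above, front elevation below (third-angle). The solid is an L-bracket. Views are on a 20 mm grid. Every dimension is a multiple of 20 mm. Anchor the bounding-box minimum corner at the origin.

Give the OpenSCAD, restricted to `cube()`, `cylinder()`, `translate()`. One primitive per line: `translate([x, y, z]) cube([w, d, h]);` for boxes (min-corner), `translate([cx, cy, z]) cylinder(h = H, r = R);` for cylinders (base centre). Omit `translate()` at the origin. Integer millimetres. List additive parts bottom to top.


cube([200, 160, 40]);
translate([0, 0, 40]) cube([200, 40, 100]);
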